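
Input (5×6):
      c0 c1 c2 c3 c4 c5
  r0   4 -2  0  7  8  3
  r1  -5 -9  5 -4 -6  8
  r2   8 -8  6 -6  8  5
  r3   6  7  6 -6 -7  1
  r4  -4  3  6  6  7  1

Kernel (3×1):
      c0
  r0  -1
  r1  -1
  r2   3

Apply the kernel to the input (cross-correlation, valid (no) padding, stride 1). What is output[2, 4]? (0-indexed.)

The receptive field on the input at this output position is [8 / -7 / 7]. Elementwise product with the kernel and sum: 8·-1 + -7·-1 + 7·3.

20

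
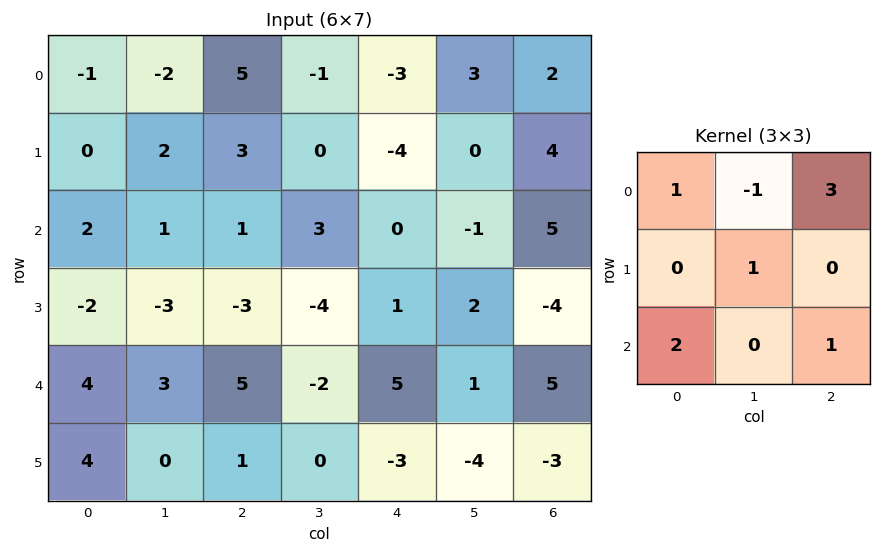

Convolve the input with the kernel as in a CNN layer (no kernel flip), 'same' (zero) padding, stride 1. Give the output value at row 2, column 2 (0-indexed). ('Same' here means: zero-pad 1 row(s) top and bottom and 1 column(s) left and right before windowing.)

-10

The receptive field on the zero-padded input at this output position is [2 3 0 / 1 1 3 / -3 -3 -4]. Elementwise product with the kernel and sum: 2·1 + 3·-1 + 0·3 + 1·1 + -3·2 + -4·1.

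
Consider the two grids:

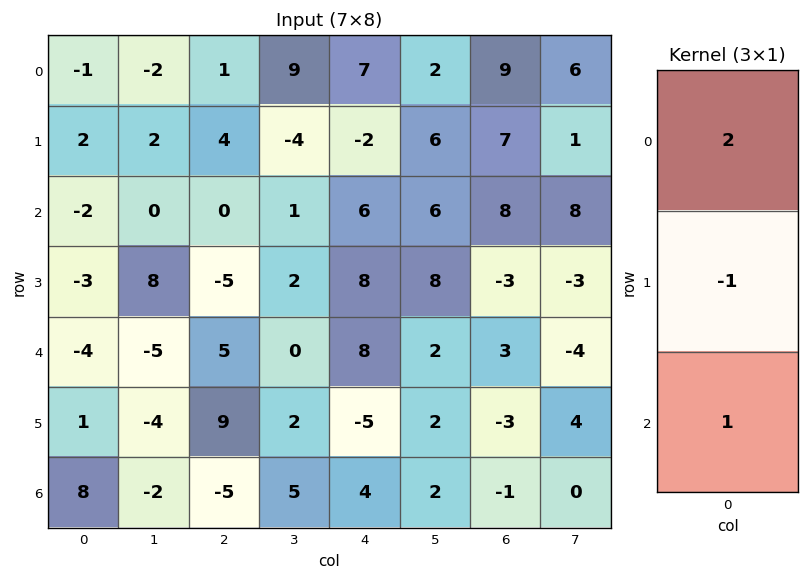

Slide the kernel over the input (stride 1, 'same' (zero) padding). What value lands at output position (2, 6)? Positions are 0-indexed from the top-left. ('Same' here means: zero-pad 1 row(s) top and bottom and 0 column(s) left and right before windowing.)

3

The receptive field on the zero-padded input at this output position is [7 / 8 / -3]. Elementwise product with the kernel and sum: 7·2 + 8·-1 + -3·1.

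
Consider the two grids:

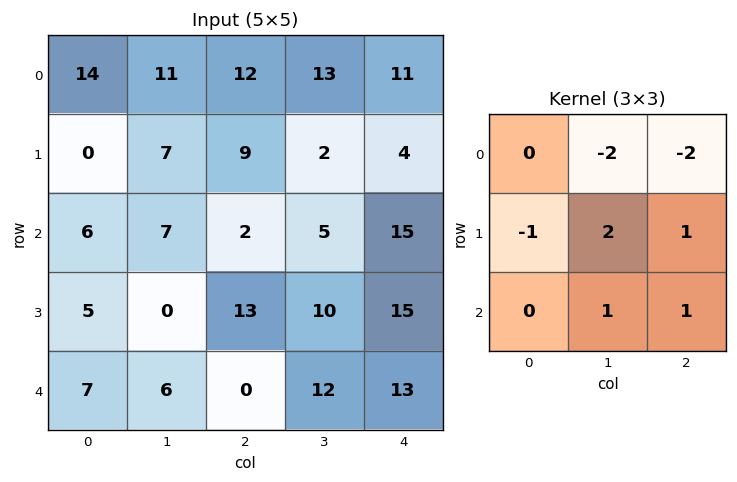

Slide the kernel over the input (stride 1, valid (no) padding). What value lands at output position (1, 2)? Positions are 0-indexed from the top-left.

36

The receptive field on the input at this output position is [9 2 4 / 2 5 15 / 13 10 15]. Elementwise product with the kernel and sum: 2·-2 + 4·-2 + 2·-1 + 5·2 + 15·1 + 10·1 + 15·1.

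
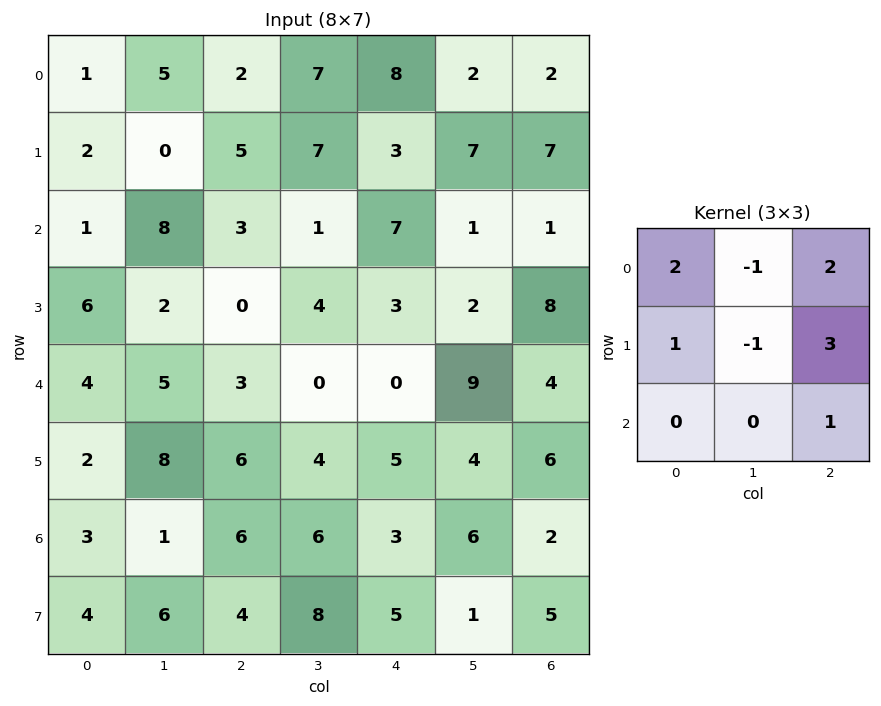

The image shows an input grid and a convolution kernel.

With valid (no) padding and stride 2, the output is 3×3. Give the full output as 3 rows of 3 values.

Output[0,0]: The receptive field on the input at this output position is [1 5 2 / 2 0 5 / 1 8 3]. Elementwise product with the kernel and sum: 1·2 + 5·-1 + 2·2 + 2·1 + 0·-1 + 5·3 + 3·1.
Output[0,1]: The receptive field on the input at this output position is [2 7 8 / 5 7 3 / 3 1 7]. Elementwise product with the kernel and sum: 2·2 + 7·-1 + 8·2 + 5·1 + 7·-1 + 3·3 + 7·1.

21 27 36
7 24 44
27 26 20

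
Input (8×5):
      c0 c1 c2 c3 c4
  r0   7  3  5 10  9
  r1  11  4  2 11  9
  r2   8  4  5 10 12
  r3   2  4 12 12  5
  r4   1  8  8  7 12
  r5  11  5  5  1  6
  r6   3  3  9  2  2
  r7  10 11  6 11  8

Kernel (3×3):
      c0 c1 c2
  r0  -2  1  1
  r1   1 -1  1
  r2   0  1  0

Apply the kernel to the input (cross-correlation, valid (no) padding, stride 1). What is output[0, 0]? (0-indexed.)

The receptive field on the input at this output position is [7 3 5 / 11 4 2 / 8 4 5]. Elementwise product with the kernel and sum: 7·-2 + 3·1 + 5·1 + 11·1 + 4·-1 + 2·1 + 4·1.

7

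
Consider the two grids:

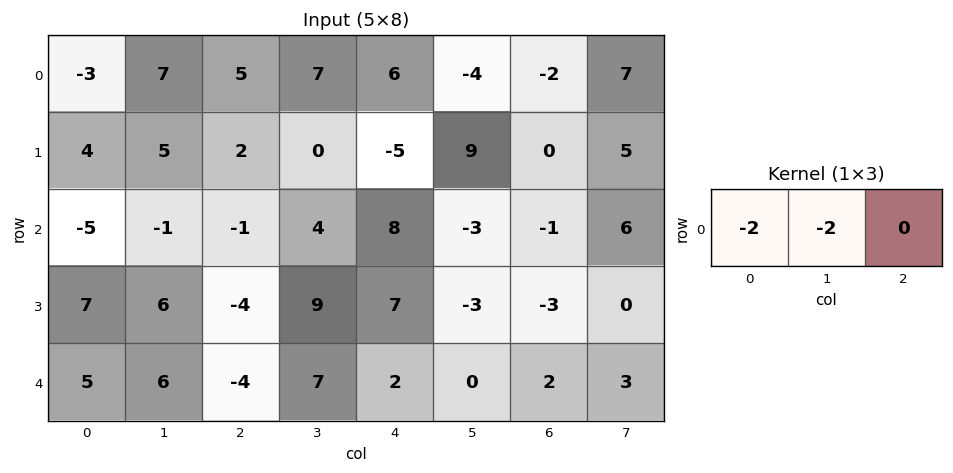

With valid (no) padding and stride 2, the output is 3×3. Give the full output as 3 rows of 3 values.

-8 -24 -4
12 -6 -10
-22 -6 -4

Output[0,0]: The receptive field on the input at this output position is [-3 7 5]. Elementwise product with the kernel and sum: -3·-2 + 7·-2.
Output[0,1]: The receptive field on the input at this output position is [5 7 6]. Elementwise product with the kernel and sum: 5·-2 + 7·-2.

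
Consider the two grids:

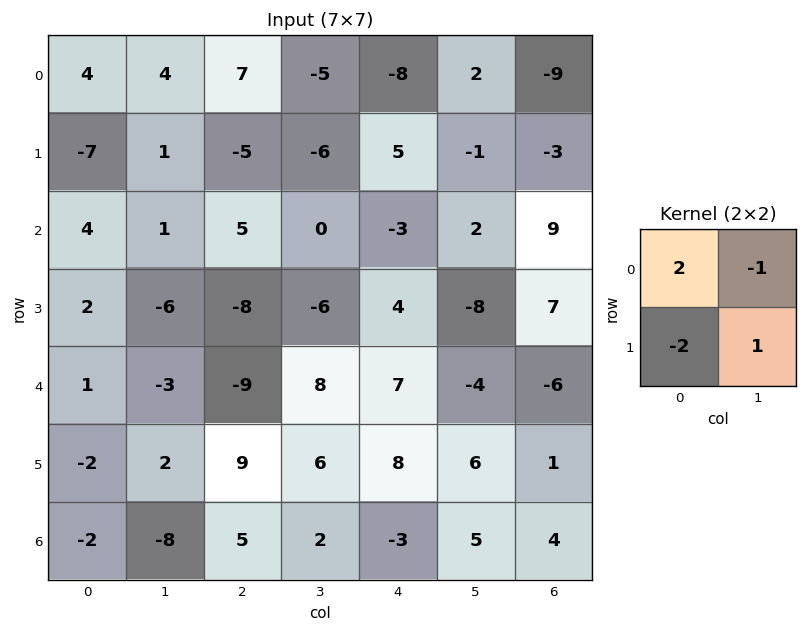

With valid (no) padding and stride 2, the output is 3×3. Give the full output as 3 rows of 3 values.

Output[0,0]: The receptive field on the input at this output position is [4 4 / -7 1]. Elementwise product with the kernel and sum: 4·2 + 4·-1 + -7·-2 + 1·1.

19 23 -29
-3 20 -24
11 -38 8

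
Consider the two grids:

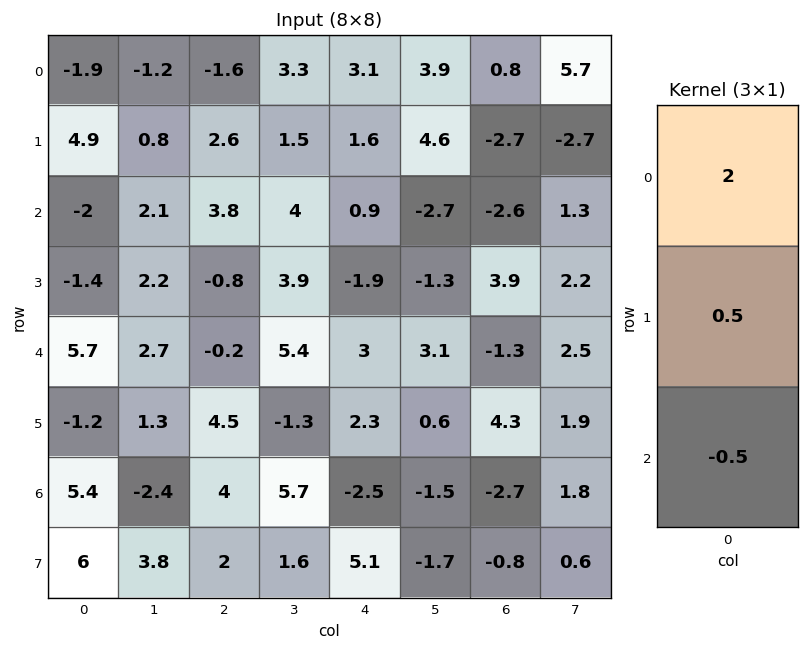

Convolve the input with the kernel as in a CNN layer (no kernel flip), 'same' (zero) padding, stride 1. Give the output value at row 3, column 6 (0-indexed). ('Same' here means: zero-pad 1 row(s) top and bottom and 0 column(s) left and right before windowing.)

-2.6

The receptive field on the zero-padded input at this output position is [-2.6 / 3.9 / -1.3]. Elementwise product with the kernel and sum: -2.6·2 + 3.9·0.5 + -1.3·-0.5.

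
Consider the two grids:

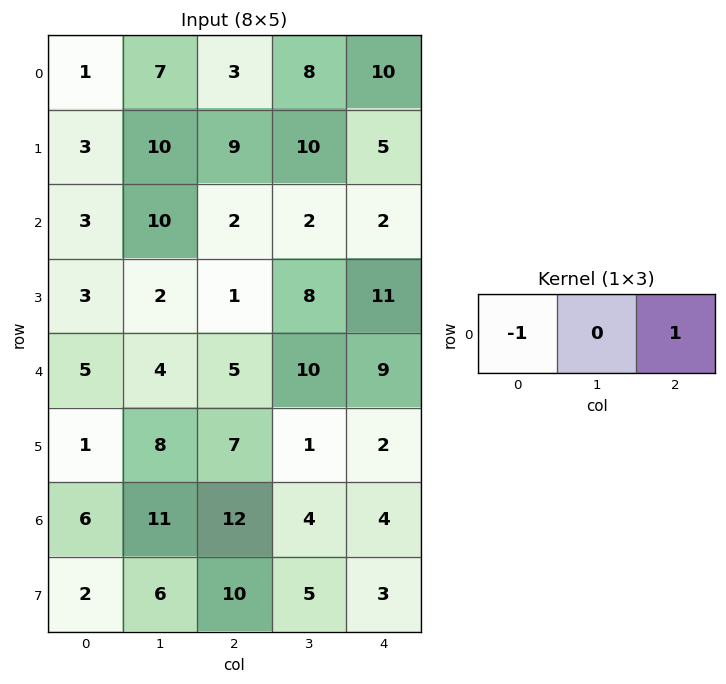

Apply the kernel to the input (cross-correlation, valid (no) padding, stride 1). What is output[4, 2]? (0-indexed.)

The receptive field on the input at this output position is [5 10 9]. Elementwise product with the kernel and sum: 5·-1 + 9·1.

4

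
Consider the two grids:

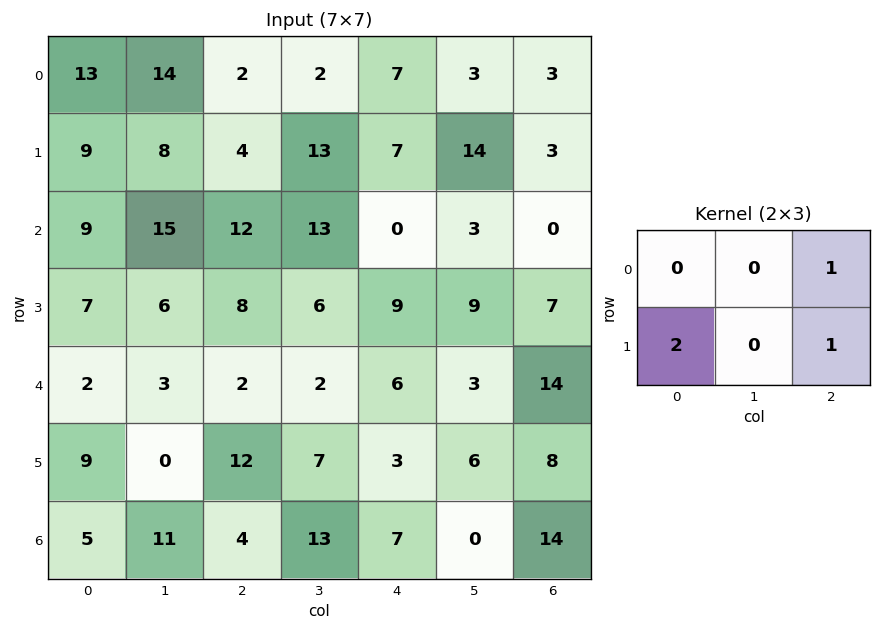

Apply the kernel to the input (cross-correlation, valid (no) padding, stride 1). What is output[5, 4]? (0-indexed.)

The receptive field on the input at this output position is [3 6 8 / 7 0 14]. Elementwise product with the kernel and sum: 8·1 + 7·2 + 14·1.

36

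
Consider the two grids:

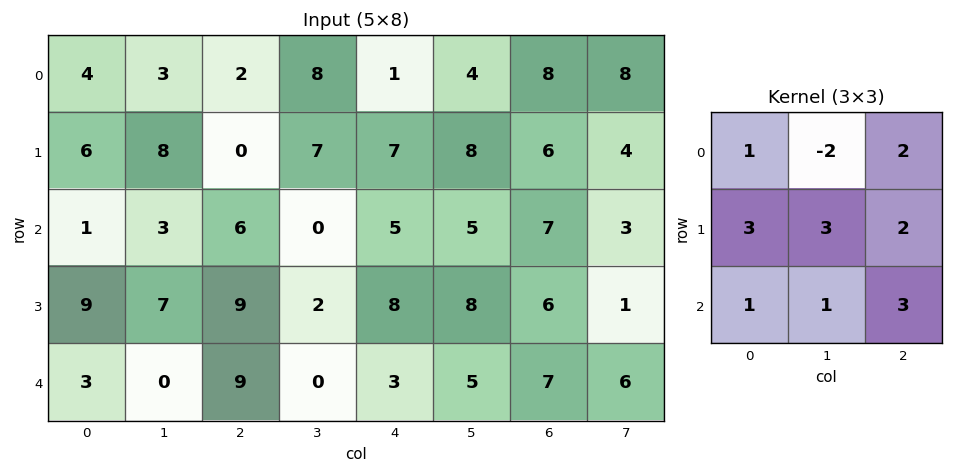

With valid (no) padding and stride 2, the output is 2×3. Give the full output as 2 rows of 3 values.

66 44 97
103 83 98

Output[0,0]: The receptive field on the input at this output position is [4 3 2 / 6 8 0 / 1 3 6]. Elementwise product with the kernel and sum: 4·1 + 3·-2 + 2·2 + 6·3 + 8·3 + 0·2 + 1·1 + 3·1 + 6·3.
Output[0,1]: The receptive field on the input at this output position is [2 8 1 / 0 7 7 / 6 0 5]. Elementwise product with the kernel and sum: 2·1 + 8·-2 + 1·2 + 0·3 + 7·3 + 7·2 + 6·1 + 0·1 + 5·3.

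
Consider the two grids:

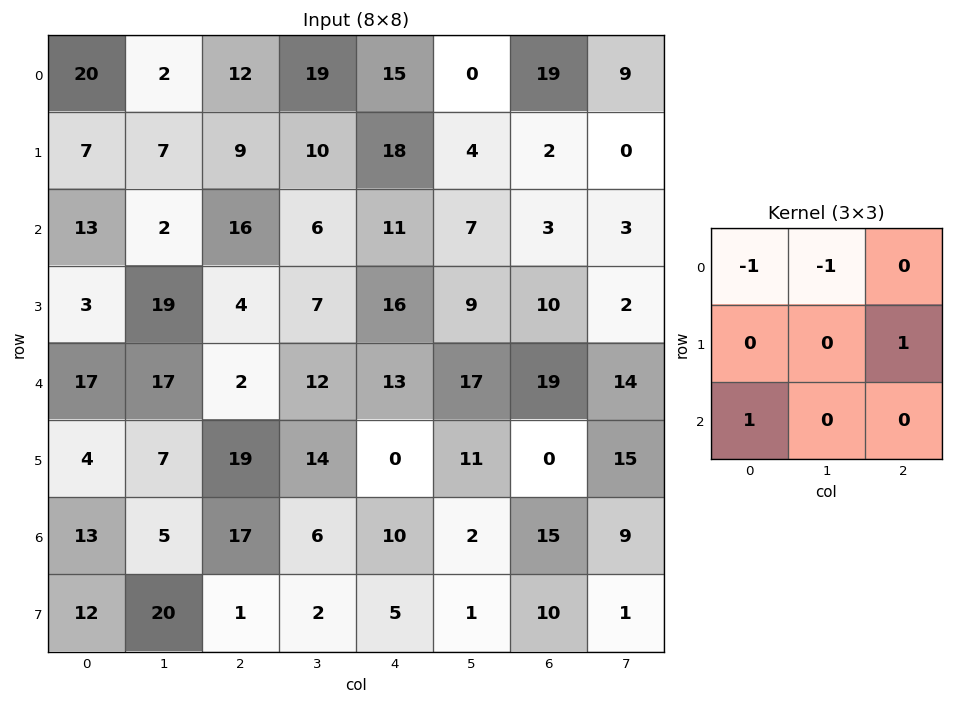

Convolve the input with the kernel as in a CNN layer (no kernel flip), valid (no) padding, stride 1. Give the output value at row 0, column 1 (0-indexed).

-2

The receptive field on the input at this output position is [2 12 19 / 7 9 10 / 2 16 6]. Elementwise product with the kernel and sum: 2·-1 + 12·-1 + 10·1 + 2·1.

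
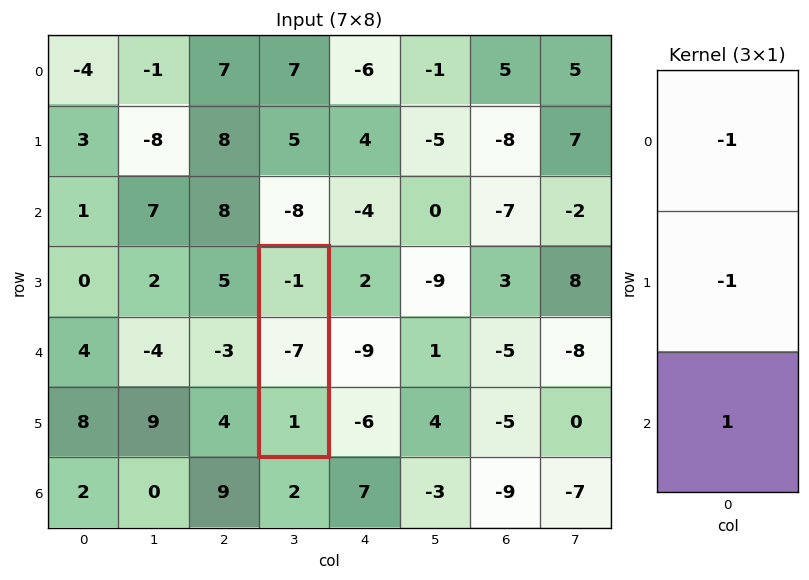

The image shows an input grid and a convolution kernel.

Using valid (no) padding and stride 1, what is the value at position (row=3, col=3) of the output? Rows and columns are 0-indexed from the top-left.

The receptive field on the input at this output position is [-1 / -7 / 1]. Elementwise product with the kernel and sum: -1·-1 + -7·-1 + 1·1.

9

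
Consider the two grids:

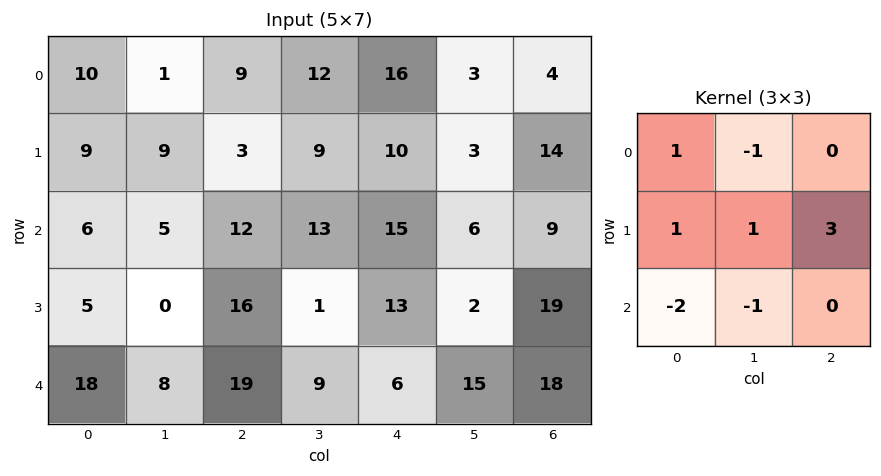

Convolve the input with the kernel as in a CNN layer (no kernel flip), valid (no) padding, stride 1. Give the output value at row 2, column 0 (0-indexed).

10

The receptive field on the input at this output position is [6 5 12 / 5 0 16 / 18 8 19]. Elementwise product with the kernel and sum: 6·1 + 5·-1 + 5·1 + 0·1 + 16·3 + 18·-2 + 8·-1.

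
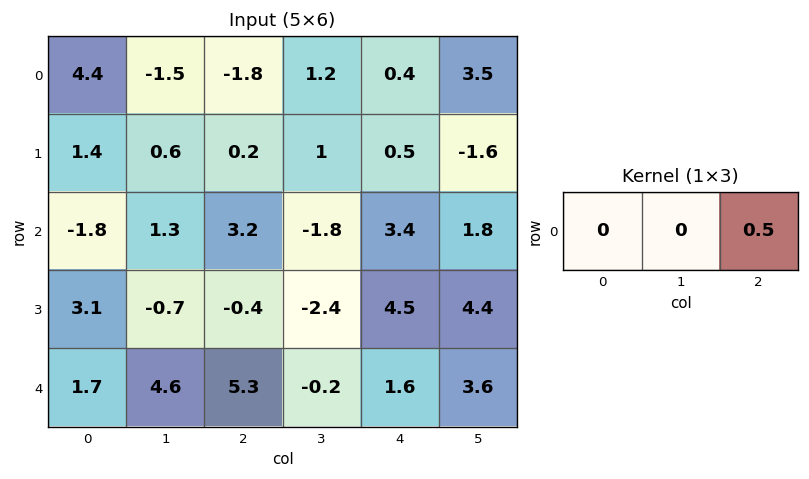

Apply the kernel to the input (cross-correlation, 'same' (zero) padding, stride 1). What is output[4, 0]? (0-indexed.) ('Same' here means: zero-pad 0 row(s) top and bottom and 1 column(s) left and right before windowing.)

2.3

The receptive field on the zero-padded input at this output position is [0 1.7 4.6]. Elementwise product with the kernel and sum: 4.6·0.5.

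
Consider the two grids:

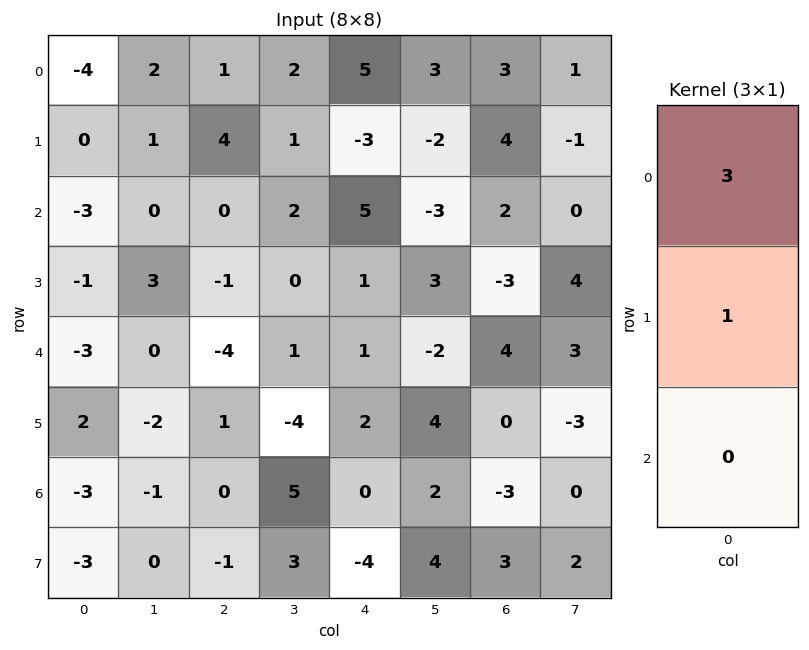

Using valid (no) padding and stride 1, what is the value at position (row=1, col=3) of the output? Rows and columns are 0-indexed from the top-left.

5

The receptive field on the input at this output position is [1 / 2 / 0]. Elementwise product with the kernel and sum: 1·3 + 2·1.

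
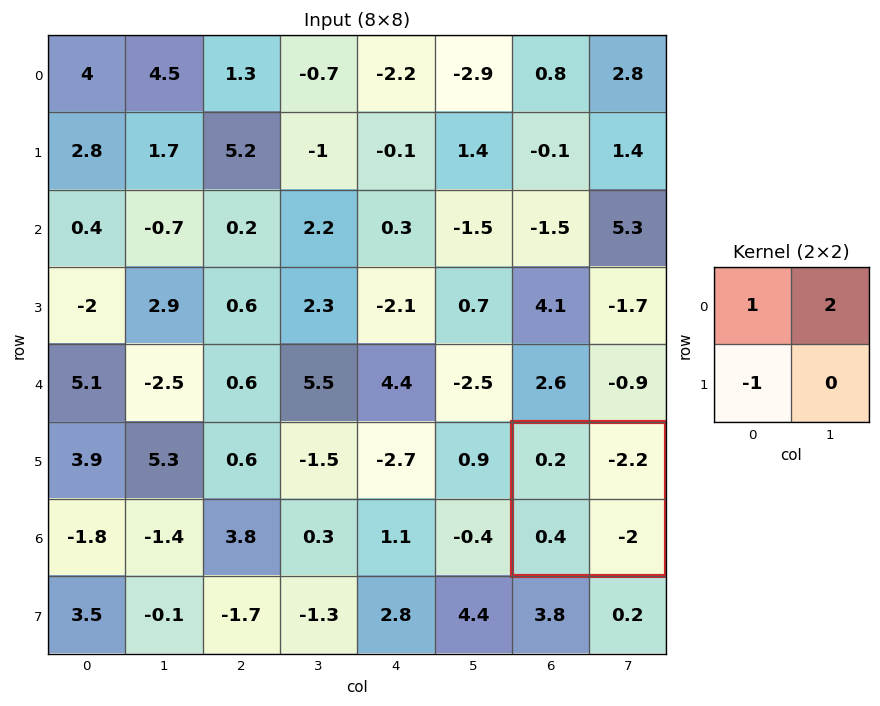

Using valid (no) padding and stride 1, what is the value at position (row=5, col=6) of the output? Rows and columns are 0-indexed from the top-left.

The receptive field on the input at this output position is [0.2 -2.2 / 0.4 -2]. Elementwise product with the kernel and sum: 0.2·1 + -2.2·2 + 0.4·-1.

-4.6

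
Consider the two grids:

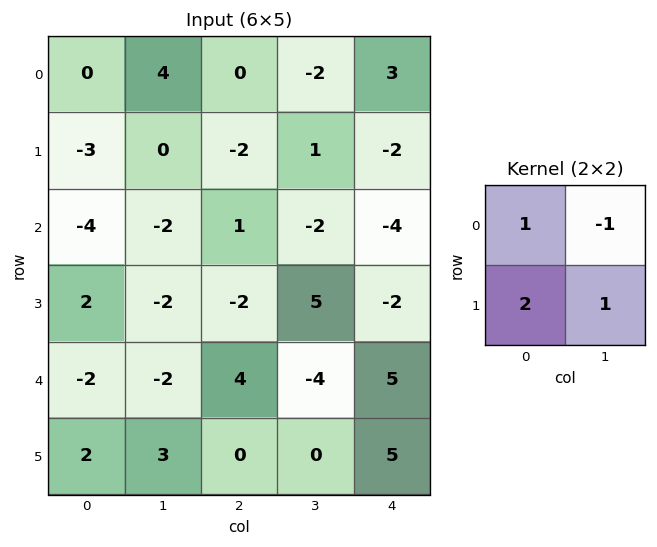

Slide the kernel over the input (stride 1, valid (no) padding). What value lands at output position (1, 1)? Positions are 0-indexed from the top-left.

The receptive field on the input at this output position is [0 -2 / -2 1]. Elementwise product with the kernel and sum: 0·1 + -2·-1 + -2·2 + 1·1.

-1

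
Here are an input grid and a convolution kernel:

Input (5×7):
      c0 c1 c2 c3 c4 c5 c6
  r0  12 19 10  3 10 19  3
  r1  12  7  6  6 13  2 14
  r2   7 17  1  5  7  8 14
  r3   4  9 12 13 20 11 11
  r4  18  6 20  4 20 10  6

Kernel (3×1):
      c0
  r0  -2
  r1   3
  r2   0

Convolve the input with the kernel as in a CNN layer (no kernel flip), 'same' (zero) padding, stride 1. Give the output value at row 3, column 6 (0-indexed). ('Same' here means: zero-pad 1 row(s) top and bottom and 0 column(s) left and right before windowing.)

The receptive field on the zero-padded input at this output position is [14 / 11 / 6]. Elementwise product with the kernel and sum: 14·-2 + 11·3.

5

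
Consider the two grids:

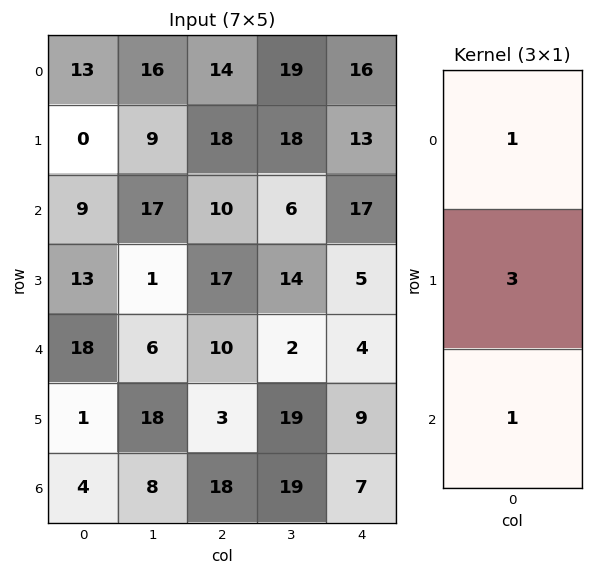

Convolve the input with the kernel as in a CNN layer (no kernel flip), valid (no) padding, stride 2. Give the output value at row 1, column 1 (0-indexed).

The receptive field on the input at this output position is [10 / 17 / 10]. Elementwise product with the kernel and sum: 10·1 + 17·3 + 10·1.

71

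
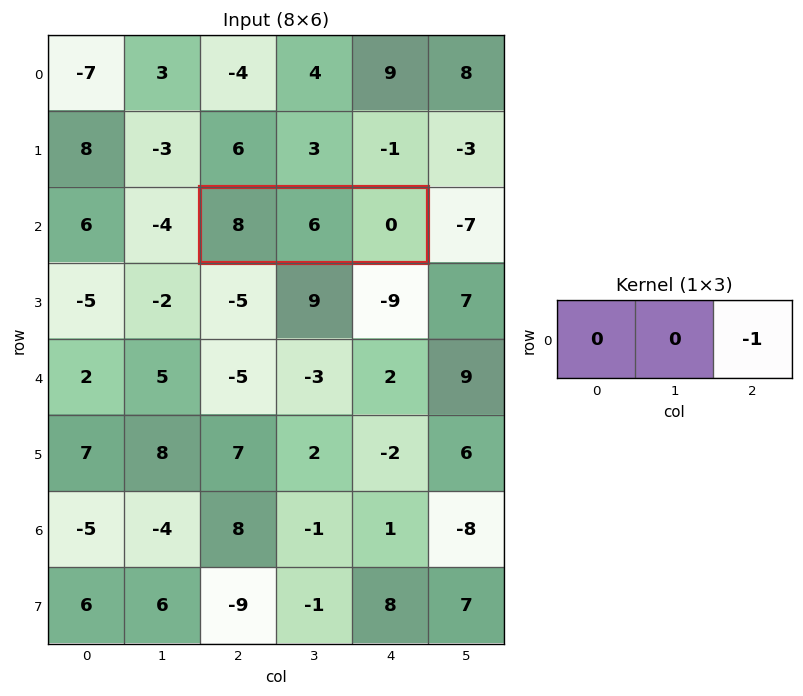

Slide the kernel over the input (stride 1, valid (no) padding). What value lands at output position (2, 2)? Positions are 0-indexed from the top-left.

0

The receptive field on the input at this output position is [8 6 0]. Elementwise product with the kernel and sum: 0·-1.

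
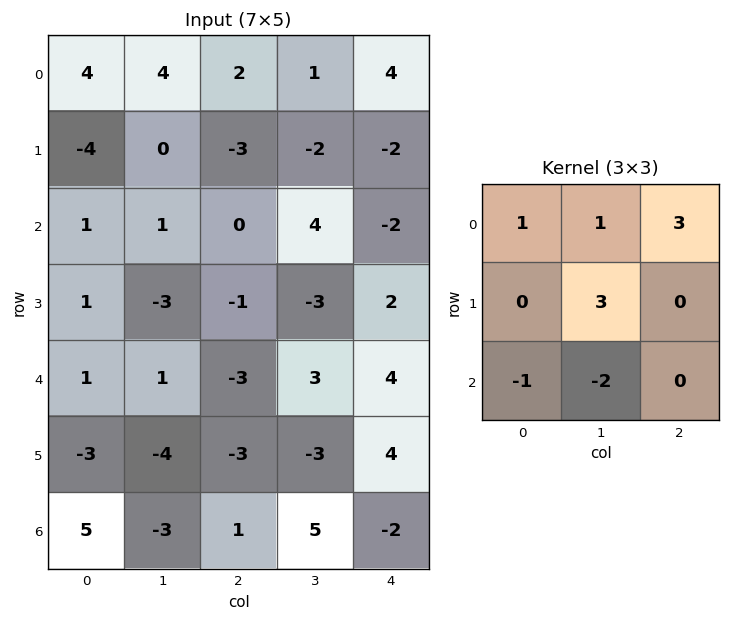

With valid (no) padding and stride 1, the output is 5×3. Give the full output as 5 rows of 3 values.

Output[0,0]: The receptive field on the input at this output position is [4 4 2 / -4 0 -3 / 1 1 0]. Elementwise product with the kernel and sum: 4·1 + 4·1 + 2·3 + 0·3 + 1·-1 + 1·-2.

11 -1 1
-5 -4 8
-10 15 -14
9 -12 20
-18 -1 -8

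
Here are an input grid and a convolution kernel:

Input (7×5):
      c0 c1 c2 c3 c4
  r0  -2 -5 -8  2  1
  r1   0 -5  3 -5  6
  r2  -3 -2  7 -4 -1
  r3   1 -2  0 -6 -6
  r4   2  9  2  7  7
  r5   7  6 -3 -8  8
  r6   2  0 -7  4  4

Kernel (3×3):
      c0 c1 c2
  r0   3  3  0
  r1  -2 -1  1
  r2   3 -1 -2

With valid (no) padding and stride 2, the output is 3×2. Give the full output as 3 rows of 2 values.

Output[0,0]: The receptive field on the input at this output position is [-2 -5 -8 / 0 -5 3 / -3 -2 7]. Elementwise product with the kernel and sum: -2·3 + -5·3 + 0·-2 + -5·-1 + 3·1 + -3·3 + -2·-1 + 7·-2.
Output[0,1]: The receptive field on the input at this output position is [-8 2 1 / 3 -5 6 / 7 -4 -1]. Elementwise product with the kernel and sum: -8·3 + 2·3 + 3·-2 + -5·-1 + 6·1 + 7·3 + -4·-1 + -1·-2.

-34 14
-22 -6
30 16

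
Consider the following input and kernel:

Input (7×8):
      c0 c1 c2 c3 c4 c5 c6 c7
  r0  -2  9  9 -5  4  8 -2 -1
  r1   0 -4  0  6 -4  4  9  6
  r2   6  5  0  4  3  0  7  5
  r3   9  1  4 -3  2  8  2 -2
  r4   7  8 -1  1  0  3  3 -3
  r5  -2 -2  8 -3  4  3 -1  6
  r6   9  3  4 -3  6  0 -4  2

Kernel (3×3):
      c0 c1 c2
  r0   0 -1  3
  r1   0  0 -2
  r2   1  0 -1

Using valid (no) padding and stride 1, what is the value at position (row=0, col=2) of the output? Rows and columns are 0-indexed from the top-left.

22

The receptive field on the input at this output position is [9 -5 4 / 0 6 -4 / 0 4 3]. Elementwise product with the kernel and sum: -5·-1 + 4·3 + -4·-2 + 0·1 + 3·-1.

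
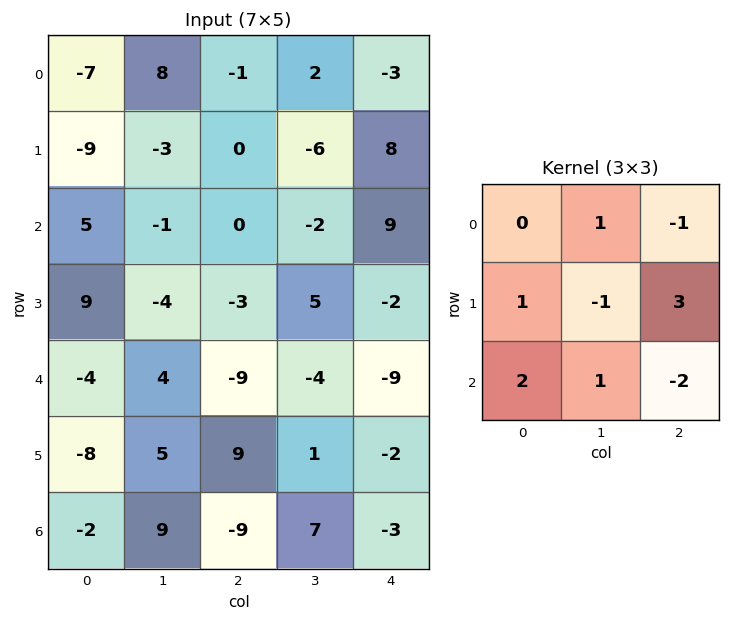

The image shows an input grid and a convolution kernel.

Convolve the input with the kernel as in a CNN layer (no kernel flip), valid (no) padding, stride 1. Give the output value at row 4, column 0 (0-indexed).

50

The receptive field on the input at this output position is [-4 4 -9 / -8 5 9 / -2 9 -9]. Elementwise product with the kernel and sum: 4·1 + -9·-1 + -8·1 + 5·-1 + 9·3 + -2·2 + 9·1 + -9·-2.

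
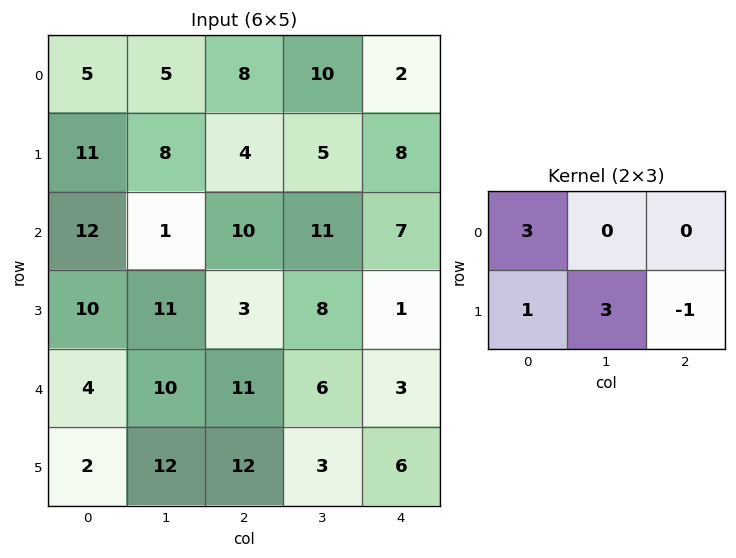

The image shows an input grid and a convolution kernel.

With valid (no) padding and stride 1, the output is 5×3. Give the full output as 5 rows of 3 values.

Output[0,0]: The receptive field on the input at this output position is [5 5 8 / 11 8 4]. Elementwise product with the kernel and sum: 5·3 + 11·1 + 8·3 + 4·-1.

46 30 35
38 44 48
76 15 56
53 70 35
38 75 48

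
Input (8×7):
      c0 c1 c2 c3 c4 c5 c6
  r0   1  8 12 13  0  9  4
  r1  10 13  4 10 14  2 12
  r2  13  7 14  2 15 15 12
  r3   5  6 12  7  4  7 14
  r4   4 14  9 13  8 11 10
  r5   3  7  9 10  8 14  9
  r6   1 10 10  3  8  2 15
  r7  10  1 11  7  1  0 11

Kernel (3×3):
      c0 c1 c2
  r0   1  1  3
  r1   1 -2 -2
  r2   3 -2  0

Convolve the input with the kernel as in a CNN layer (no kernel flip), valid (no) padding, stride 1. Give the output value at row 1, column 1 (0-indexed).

The receptive field on the input at this output position is [13 4 10 / 7 14 2 / 6 12 7]. Elementwise product with the kernel and sum: 13·1 + 4·1 + 10·3 + 7·1 + 14·-2 + 2·-2 + 6·3 + 12·-2.

16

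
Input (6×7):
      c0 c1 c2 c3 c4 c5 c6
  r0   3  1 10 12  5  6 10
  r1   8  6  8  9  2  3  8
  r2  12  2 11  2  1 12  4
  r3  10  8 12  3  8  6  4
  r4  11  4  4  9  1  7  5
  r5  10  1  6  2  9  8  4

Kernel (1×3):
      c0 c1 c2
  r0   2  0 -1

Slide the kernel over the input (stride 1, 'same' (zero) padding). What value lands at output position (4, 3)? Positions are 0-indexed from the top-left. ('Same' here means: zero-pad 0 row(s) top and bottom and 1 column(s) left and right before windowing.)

7

The receptive field on the zero-padded input at this output position is [4 9 1]. Elementwise product with the kernel and sum: 4·2 + 1·-1.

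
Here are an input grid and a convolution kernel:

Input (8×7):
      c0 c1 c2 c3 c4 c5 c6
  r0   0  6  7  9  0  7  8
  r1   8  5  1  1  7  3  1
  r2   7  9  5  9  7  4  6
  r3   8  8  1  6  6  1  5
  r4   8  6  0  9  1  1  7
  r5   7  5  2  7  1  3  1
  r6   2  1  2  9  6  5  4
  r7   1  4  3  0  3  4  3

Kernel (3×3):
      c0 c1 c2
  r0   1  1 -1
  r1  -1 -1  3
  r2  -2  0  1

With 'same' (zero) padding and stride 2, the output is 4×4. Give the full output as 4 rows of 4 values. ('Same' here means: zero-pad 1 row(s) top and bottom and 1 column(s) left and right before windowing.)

23 5 13 -21
31 8 -10 -8
15 21 -7 -8
7 16 9 -13

Output[0,0]: The receptive field on the zero-padded input at this output position is [0 0 0 / 0 0 6 / 0 8 5]. Elementwise product with the kernel and sum: 0·1 + 0·1 + 0·-1 + 0·-1 + 0·-1 + 6·3 + 0·-2 + 5·1.
Output[0,1]: The receptive field on the zero-padded input at this output position is [0 0 0 / 6 7 9 / 5 1 1]. Elementwise product with the kernel and sum: 0·1 + 0·1 + 0·-1 + 6·-1 + 7·-1 + 9·3 + 5·-2 + 1·1.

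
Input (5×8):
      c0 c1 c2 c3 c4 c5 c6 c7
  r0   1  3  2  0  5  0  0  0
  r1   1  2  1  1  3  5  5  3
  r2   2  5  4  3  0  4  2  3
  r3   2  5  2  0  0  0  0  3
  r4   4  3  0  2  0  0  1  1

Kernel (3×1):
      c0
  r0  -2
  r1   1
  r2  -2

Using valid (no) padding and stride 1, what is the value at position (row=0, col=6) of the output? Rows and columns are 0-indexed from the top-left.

1

The receptive field on the input at this output position is [0 / 5 / 2]. Elementwise product with the kernel and sum: 0·-2 + 5·1 + 2·-2.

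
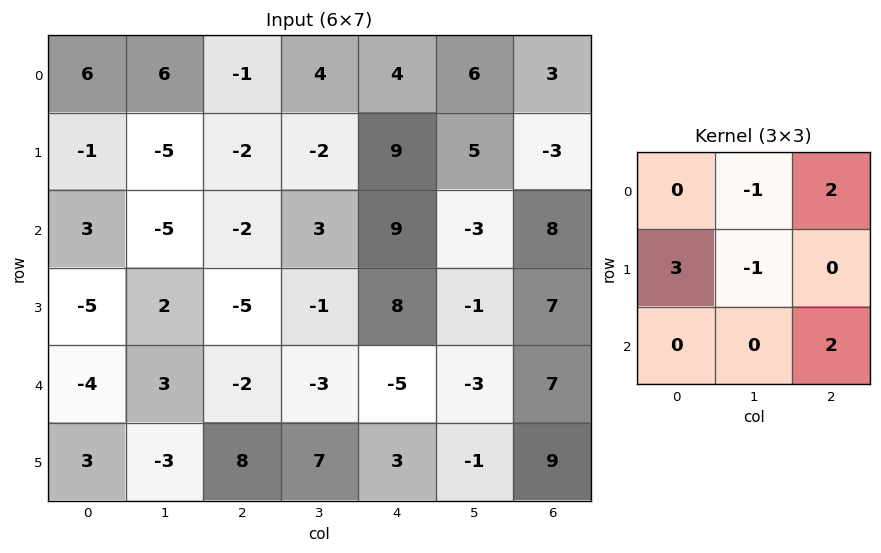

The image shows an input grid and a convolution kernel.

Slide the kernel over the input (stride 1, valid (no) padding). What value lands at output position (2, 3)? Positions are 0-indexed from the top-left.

-32

The receptive field on the input at this output position is [3 9 -3 / -1 8 -1 / -3 -5 -3]. Elementwise product with the kernel and sum: 9·-1 + -3·2 + -1·3 + 8·-1 + -3·2.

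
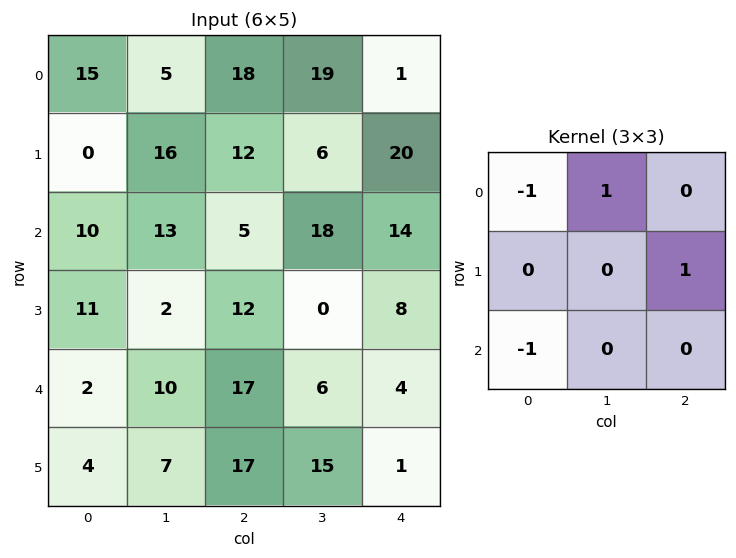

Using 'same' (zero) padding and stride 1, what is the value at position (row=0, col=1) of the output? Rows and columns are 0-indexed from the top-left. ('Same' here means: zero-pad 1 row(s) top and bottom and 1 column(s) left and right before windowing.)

The receptive field on the zero-padded input at this output position is [0 0 0 / 15 5 18 / 0 16 12]. Elementwise product with the kernel and sum: 0·-1 + 0·1 + 18·1 + 0·-1.

18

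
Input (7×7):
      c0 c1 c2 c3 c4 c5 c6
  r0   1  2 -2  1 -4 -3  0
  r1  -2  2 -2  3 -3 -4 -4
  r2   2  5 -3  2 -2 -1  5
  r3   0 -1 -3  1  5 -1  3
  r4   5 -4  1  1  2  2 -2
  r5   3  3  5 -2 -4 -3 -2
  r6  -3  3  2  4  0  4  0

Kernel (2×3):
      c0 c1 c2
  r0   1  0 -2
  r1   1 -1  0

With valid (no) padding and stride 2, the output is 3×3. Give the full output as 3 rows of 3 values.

Output[0,0]: The receptive field on the input at this output position is [1 2 -2 / -2 2 -2]. Elementwise product with the kernel and sum: 1·1 + -2·-2 + -2·1 + 2·-1.
Output[0,1]: The receptive field on the input at this output position is [-2 1 -4 / -2 3 -3]. Elementwise product with the kernel and sum: -2·1 + -4·-2 + -2·1 + 3·-1.

1 1 -3
9 -3 -6
3 4 5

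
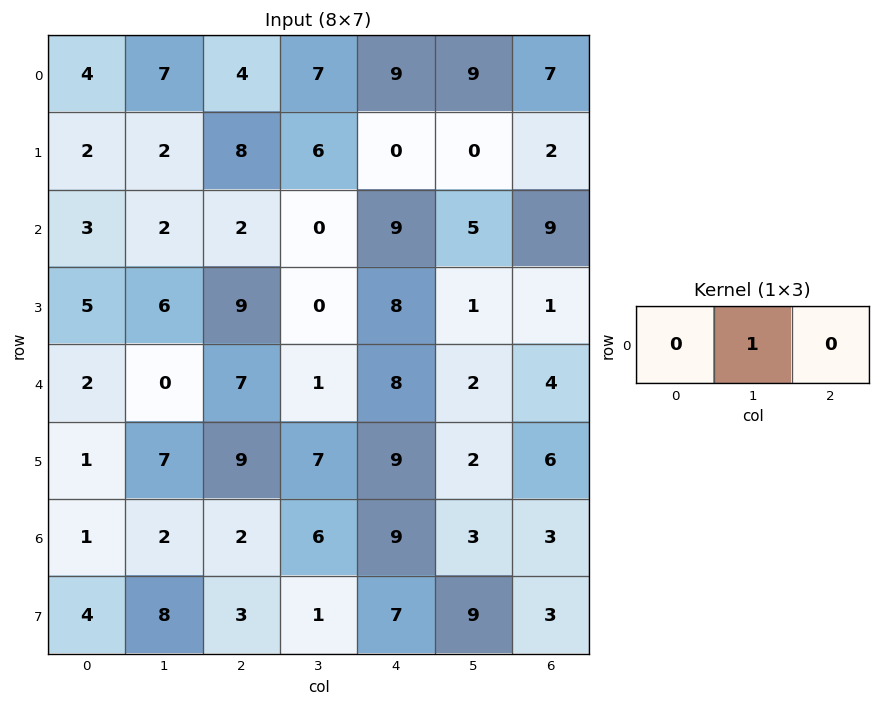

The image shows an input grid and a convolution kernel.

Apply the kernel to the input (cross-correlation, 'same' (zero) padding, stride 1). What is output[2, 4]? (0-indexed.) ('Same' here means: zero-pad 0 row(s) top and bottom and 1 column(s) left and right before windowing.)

9

The receptive field on the zero-padded input at this output position is [0 9 5]. Elementwise product with the kernel and sum: 9·1.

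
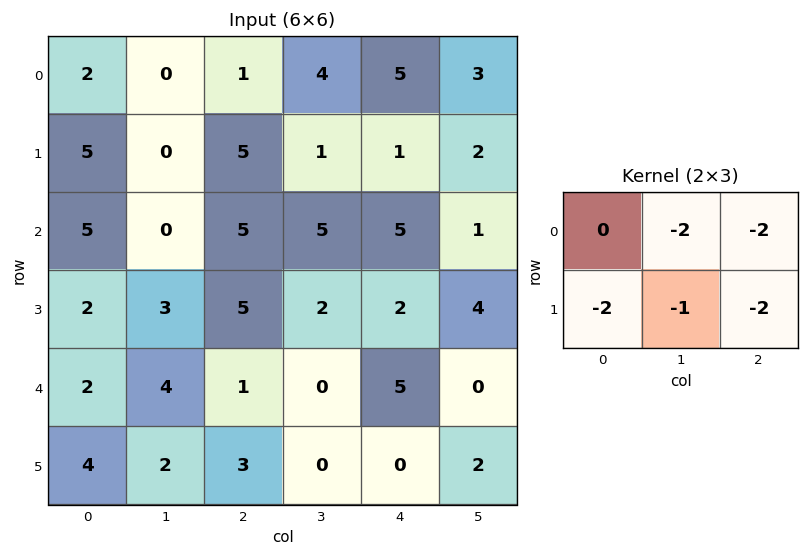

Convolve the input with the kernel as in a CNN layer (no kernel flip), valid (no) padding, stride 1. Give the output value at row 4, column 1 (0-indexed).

The receptive field on the input at this output position is [4 1 0 / 2 3 0]. Elementwise product with the kernel and sum: 1·-2 + 0·-2 + 2·-2 + 3·-1 + 0·-2.

-9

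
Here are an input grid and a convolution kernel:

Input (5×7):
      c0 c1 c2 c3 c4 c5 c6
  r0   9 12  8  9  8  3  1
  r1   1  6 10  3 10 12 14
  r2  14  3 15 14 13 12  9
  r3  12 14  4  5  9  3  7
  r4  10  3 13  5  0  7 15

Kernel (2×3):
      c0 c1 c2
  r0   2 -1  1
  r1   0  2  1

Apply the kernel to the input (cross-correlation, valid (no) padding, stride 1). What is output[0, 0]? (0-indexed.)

36

The receptive field on the input at this output position is [9 12 8 / 1 6 10]. Elementwise product with the kernel and sum: 9·2 + 12·-1 + 8·1 + 6·2 + 10·1.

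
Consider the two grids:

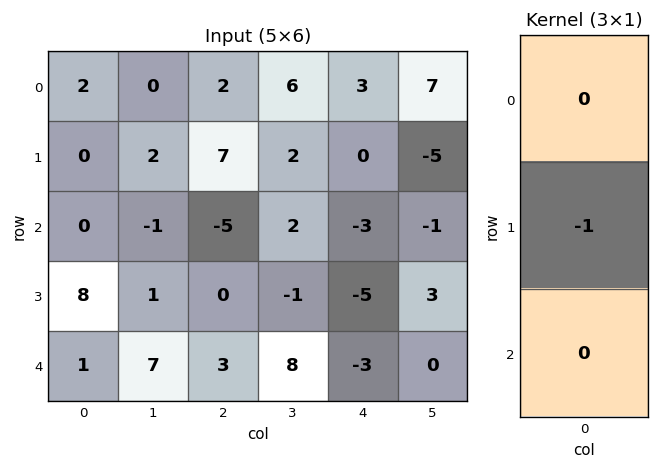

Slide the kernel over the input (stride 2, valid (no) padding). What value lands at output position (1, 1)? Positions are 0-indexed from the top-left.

0

The receptive field on the input at this output position is [-5 / 0 / 3]. Elementwise product with the kernel and sum: 0·-1.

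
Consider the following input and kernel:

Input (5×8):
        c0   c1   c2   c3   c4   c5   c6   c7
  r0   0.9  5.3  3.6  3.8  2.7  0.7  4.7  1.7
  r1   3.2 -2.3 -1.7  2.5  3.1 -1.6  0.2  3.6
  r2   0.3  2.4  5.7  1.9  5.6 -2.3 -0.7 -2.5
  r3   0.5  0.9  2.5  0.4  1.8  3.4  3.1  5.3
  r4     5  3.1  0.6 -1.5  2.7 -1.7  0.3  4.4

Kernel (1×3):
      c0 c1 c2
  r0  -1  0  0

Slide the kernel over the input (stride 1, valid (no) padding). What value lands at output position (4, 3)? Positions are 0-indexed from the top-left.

The receptive field on the input at this output position is [-1.5 2.7 -1.7]. Elementwise product with the kernel and sum: -1.5·-1.

1.5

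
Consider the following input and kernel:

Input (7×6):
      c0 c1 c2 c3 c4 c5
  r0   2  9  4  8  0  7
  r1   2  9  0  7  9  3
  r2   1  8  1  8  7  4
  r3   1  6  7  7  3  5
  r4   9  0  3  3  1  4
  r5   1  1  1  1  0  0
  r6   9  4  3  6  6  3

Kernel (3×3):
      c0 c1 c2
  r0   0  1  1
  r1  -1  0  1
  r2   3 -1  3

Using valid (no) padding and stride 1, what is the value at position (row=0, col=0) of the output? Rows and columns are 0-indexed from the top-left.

The receptive field on the input at this output position is [2 9 4 / 2 9 0 / 1 8 1]. Elementwise product with the kernel and sum: 9·1 + 4·1 + 2·-1 + 0·1 + 1·3 + 8·-1 + 1·3.

9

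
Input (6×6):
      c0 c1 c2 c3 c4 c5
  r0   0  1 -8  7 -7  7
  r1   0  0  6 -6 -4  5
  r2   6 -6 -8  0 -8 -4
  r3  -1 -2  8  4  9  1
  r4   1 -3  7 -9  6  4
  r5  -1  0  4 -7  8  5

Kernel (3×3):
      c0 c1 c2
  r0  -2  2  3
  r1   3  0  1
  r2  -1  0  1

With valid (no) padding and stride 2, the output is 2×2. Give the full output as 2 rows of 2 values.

-30 23
-37 24

Output[0,0]: The receptive field on the input at this output position is [0 1 -8 / 0 0 6 / 6 -6 -8]. Elementwise product with the kernel and sum: 0·-2 + 1·2 + -8·3 + 0·3 + 6·1 + 6·-1 + -8·1.
Output[0,1]: The receptive field on the input at this output position is [-8 7 -7 / 6 -6 -4 / -8 0 -8]. Elementwise product with the kernel and sum: -8·-2 + 7·2 + -7·3 + 6·3 + -4·1 + -8·-1 + -8·1.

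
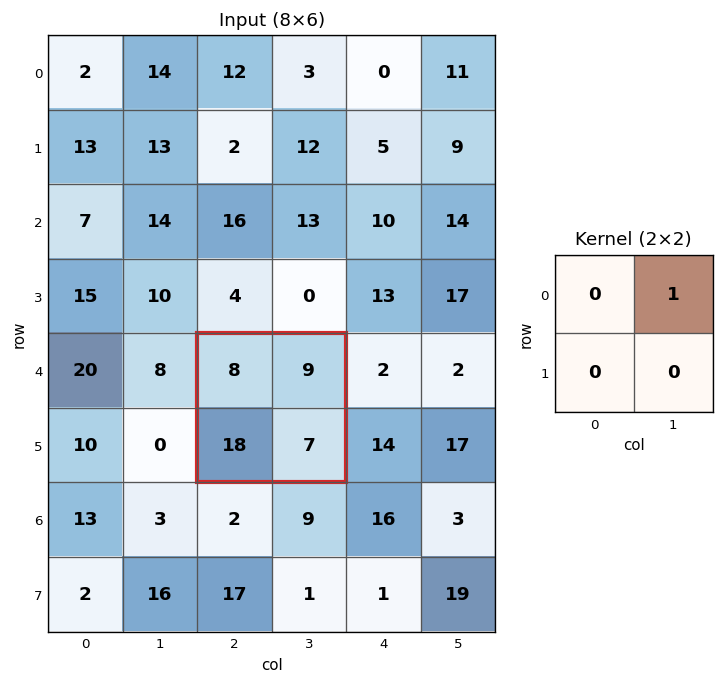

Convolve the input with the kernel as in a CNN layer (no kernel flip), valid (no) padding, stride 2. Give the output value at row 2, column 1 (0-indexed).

9

The receptive field on the input at this output position is [8 9 / 18 7]. Elementwise product with the kernel and sum: 9·1.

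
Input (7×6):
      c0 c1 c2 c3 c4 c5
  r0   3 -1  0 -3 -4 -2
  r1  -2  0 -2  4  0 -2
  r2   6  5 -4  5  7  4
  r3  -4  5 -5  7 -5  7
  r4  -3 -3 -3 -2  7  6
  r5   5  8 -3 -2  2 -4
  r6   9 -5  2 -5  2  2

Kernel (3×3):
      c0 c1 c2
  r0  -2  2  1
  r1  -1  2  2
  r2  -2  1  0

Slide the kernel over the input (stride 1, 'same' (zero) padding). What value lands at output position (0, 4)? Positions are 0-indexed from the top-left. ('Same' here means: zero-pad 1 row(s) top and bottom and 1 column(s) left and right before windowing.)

The receptive field on the zero-padded input at this output position is [0 0 0 / -3 -4 -2 / 4 0 -2]. Elementwise product with the kernel and sum: 0·-2 + 0·2 + 0·1 + -3·-1 + -4·2 + -2·2 + 4·-2 + 0·1.

-17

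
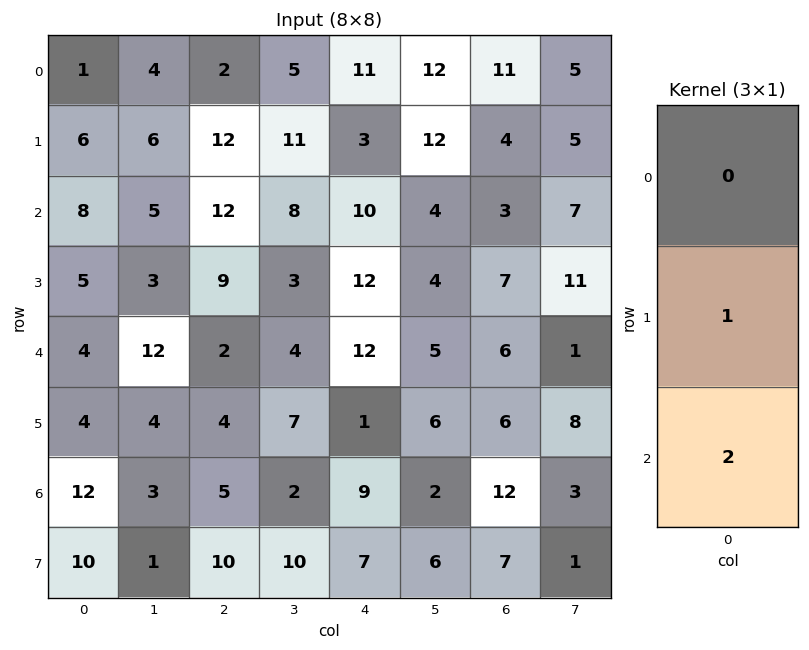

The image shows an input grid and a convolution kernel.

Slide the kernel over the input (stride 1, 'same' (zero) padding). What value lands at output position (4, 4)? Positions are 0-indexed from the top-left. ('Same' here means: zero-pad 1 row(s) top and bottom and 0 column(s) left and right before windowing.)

14

The receptive field on the zero-padded input at this output position is [12 / 12 / 1]. Elementwise product with the kernel and sum: 12·1 + 1·2.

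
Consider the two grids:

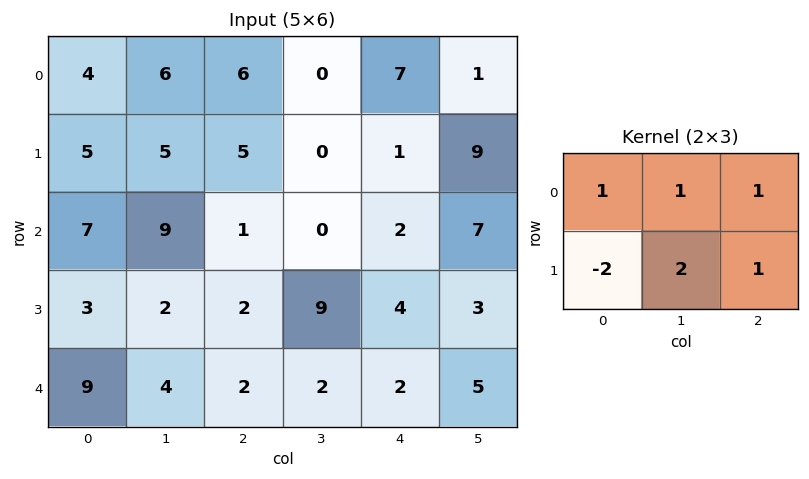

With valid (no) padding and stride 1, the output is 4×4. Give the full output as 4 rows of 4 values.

21 12 4 19
20 -6 6 21
17 19 21 2
-1 11 17 21

Output[0,0]: The receptive field on the input at this output position is [4 6 6 / 5 5 5]. Elementwise product with the kernel and sum: 4·1 + 6·1 + 6·1 + 5·-2 + 5·2 + 5·1.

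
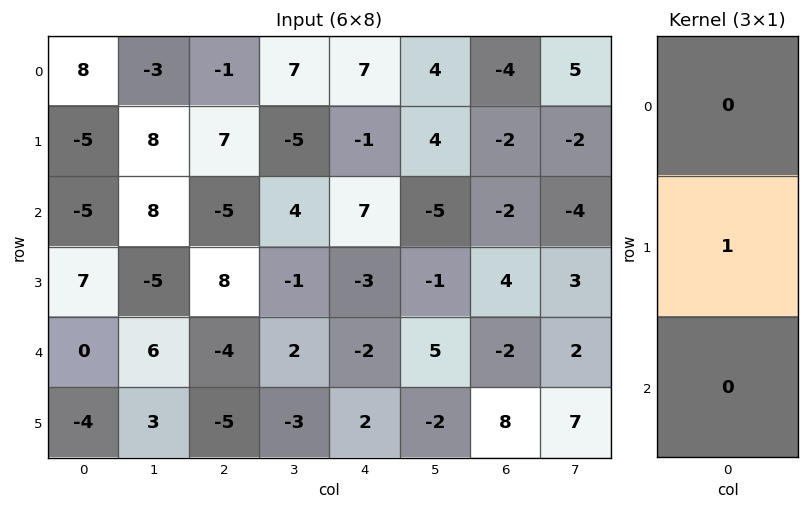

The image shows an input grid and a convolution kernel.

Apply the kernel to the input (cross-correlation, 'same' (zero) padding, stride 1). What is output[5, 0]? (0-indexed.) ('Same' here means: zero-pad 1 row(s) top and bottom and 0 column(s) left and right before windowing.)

The receptive field on the zero-padded input at this output position is [0 / -4 / 0]. Elementwise product with the kernel and sum: -4·1.

-4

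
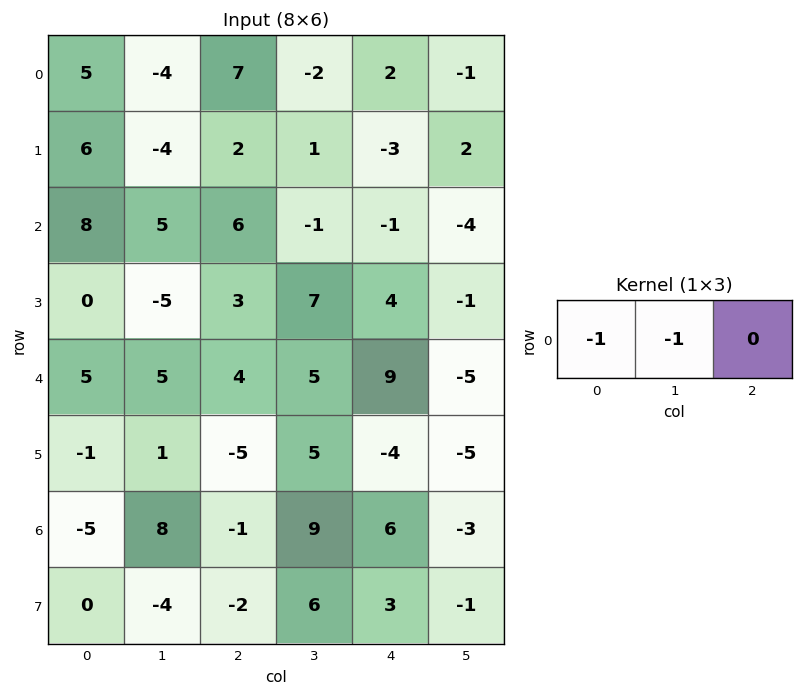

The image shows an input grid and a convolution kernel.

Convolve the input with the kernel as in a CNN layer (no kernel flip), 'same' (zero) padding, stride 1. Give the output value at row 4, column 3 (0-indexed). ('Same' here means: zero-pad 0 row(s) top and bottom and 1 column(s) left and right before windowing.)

-9

The receptive field on the zero-padded input at this output position is [4 5 9]. Elementwise product with the kernel and sum: 4·-1 + 5·-1.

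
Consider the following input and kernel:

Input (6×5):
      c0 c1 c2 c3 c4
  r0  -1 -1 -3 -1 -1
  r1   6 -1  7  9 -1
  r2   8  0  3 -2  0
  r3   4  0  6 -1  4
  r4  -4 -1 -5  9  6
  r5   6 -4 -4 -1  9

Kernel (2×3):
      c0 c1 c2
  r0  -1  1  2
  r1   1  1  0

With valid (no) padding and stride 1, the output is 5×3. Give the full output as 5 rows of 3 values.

Output[0,0]: The receptive field on the input at this output position is [-1 -1 -3 / 6 -1 7]. Elementwise product with the kernel and sum: -1·-1 + -1·1 + -3·2 + 6·1 + -1·1.
Output[0,1]: The receptive field on the input at this output position is [-1 -3 -1 / -1 7 9]. Elementwise product with the kernel and sum: -1·-1 + -3·1 + -1·2 + -1·1 + 7·1.

-1 2 16
15 29 1
2 5 0
3 -2 5
-5 6 21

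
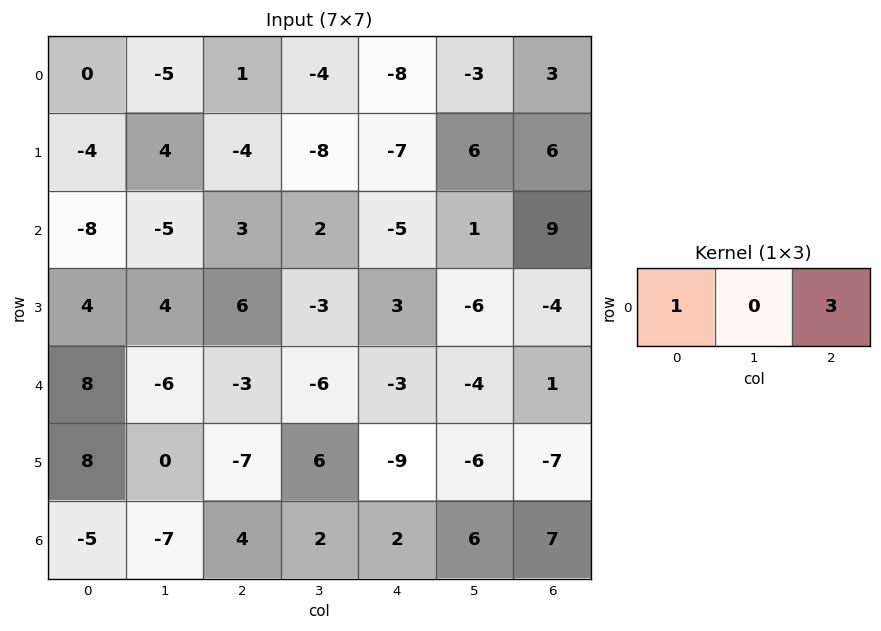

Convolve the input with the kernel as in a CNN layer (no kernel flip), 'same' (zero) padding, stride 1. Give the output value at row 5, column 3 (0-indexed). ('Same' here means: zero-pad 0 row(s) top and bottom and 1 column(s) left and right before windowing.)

The receptive field on the zero-padded input at this output position is [-7 6 -9]. Elementwise product with the kernel and sum: -7·1 + -9·3.

-34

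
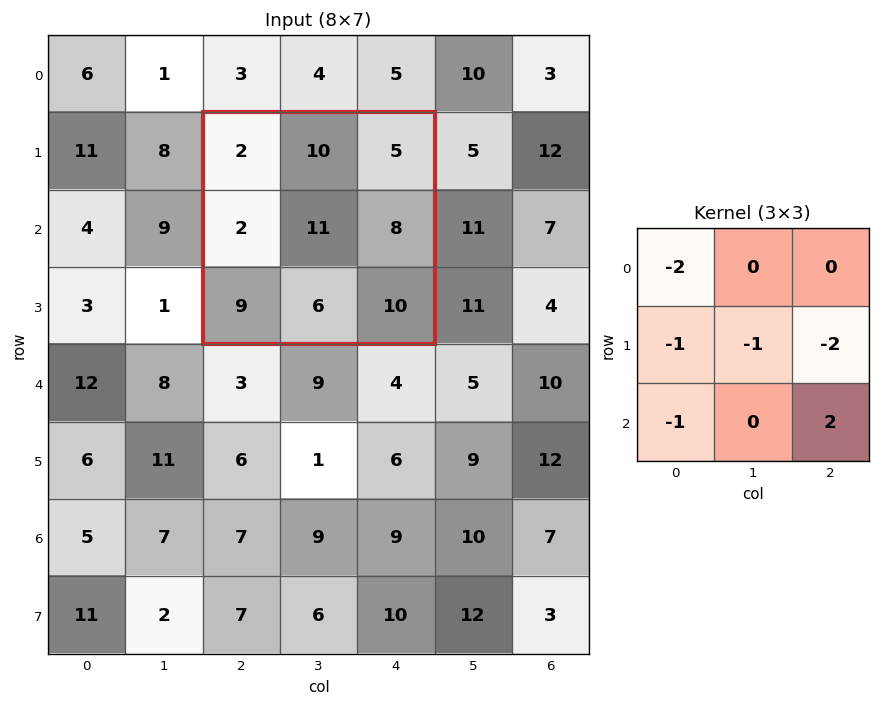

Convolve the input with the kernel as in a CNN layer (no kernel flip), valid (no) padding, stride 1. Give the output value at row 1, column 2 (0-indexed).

-22

The receptive field on the input at this output position is [2 10 5 / 2 11 8 / 9 6 10]. Elementwise product with the kernel and sum: 2·-2 + 2·-1 + 11·-1 + 8·-2 + 9·-1 + 10·2.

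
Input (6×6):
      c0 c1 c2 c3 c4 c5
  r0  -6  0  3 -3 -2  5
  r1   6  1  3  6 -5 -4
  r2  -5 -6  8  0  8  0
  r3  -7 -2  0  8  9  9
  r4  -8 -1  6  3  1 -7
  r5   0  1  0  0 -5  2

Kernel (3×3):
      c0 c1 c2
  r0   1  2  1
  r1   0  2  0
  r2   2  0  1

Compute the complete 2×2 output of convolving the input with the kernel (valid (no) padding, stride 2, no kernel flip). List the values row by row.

Output[0,0]: The receptive field on the input at this output position is [-6 0 3 / 6 1 3 / -5 -6 8]. Elementwise product with the kernel and sum: -6·1 + 0·2 + 3·1 + 1·2 + -5·2 + 8·1.
Output[0,1]: The receptive field on the input at this output position is [3 -3 -2 / 3 6 -5 / 8 0 8]. Elementwise product with the kernel and sum: 3·1 + -3·2 + -2·1 + 6·2 + 8·2 + 8·1.

-3 31
-23 45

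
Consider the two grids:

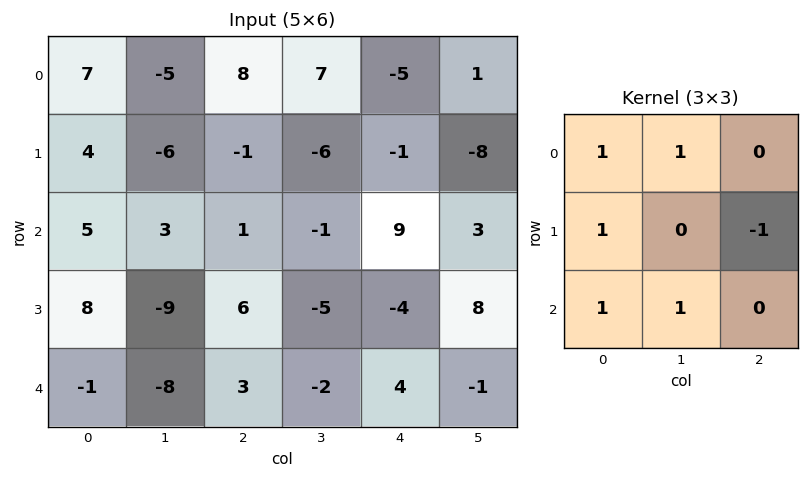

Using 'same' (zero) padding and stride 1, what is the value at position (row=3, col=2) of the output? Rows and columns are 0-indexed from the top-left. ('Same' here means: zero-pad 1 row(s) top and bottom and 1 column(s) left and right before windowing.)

-5

The receptive field on the zero-padded input at this output position is [3 1 -1 / -9 6 -5 / -8 3 -2]. Elementwise product with the kernel and sum: 3·1 + 1·1 + -9·1 + -5·-1 + -8·1 + 3·1.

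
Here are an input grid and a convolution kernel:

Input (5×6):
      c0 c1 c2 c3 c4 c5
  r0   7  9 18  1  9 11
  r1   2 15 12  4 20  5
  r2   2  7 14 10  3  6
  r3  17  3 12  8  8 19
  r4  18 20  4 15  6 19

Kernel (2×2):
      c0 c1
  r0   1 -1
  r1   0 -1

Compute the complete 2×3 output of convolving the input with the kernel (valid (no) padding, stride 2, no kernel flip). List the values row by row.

Output[0,0]: The receptive field on the input at this output position is [7 9 / 2 15]. Elementwise product with the kernel and sum: 7·1 + 9·-1 + 15·-1.

-17 13 -7
-8 -4 -22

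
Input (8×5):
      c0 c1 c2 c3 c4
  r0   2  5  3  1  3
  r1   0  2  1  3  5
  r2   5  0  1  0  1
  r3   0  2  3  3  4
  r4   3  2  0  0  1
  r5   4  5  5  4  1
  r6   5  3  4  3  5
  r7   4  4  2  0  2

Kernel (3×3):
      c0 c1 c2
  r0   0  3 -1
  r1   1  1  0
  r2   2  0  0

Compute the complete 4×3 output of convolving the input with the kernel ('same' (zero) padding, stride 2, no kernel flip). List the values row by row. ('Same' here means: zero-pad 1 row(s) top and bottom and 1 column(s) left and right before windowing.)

2 12 10
3 5 22
1 18 21
12 26 11

Output[0,0]: The receptive field on the zero-padded input at this output position is [0 0 0 / 0 2 5 / 0 0 2]. Elementwise product with the kernel and sum: 0·3 + 0·-1 + 0·1 + 2·1 + 0·2.
Output[0,1]: The receptive field on the zero-padded input at this output position is [0 0 0 / 5 3 1 / 2 1 3]. Elementwise product with the kernel and sum: 0·3 + 0·-1 + 5·1 + 3·1 + 2·2.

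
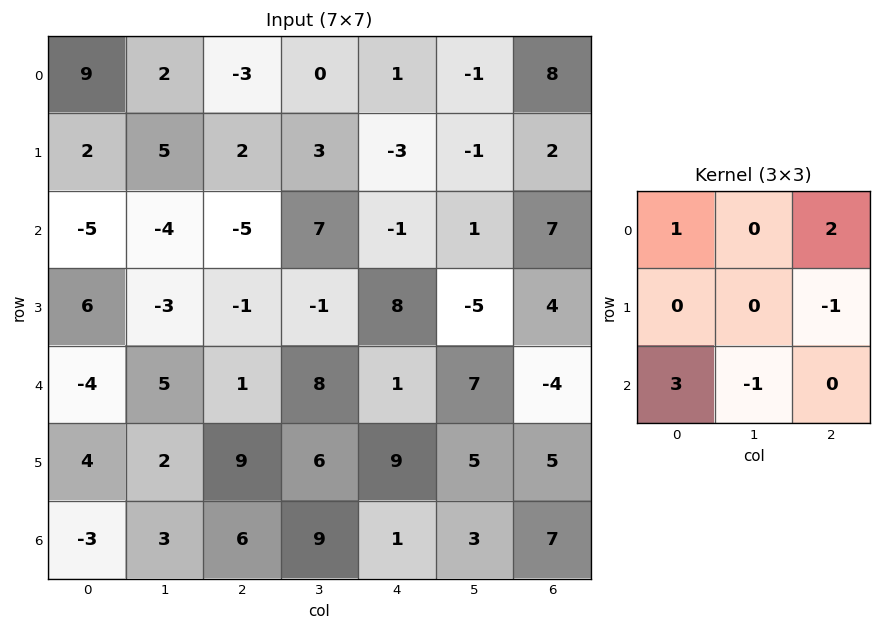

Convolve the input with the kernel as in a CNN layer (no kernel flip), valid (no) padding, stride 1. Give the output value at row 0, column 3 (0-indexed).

The receptive field on the input at this output position is [0 1 -1 / 3 -3 -1 / 7 -1 1]. Elementwise product with the kernel and sum: 0·1 + -1·2 + -1·-1 + 7·3 + -1·-1.

21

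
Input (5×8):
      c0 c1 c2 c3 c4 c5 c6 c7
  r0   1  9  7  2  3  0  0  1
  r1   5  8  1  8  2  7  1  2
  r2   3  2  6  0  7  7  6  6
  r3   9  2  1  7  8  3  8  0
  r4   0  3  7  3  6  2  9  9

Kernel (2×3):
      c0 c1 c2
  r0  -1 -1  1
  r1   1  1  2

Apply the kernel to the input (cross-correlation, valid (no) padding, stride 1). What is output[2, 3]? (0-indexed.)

The receptive field on the input at this output position is [0 7 7 / 7 8 3]. Elementwise product with the kernel and sum: 0·-1 + 7·-1 + 7·1 + 7·1 + 8·1 + 3·2.

21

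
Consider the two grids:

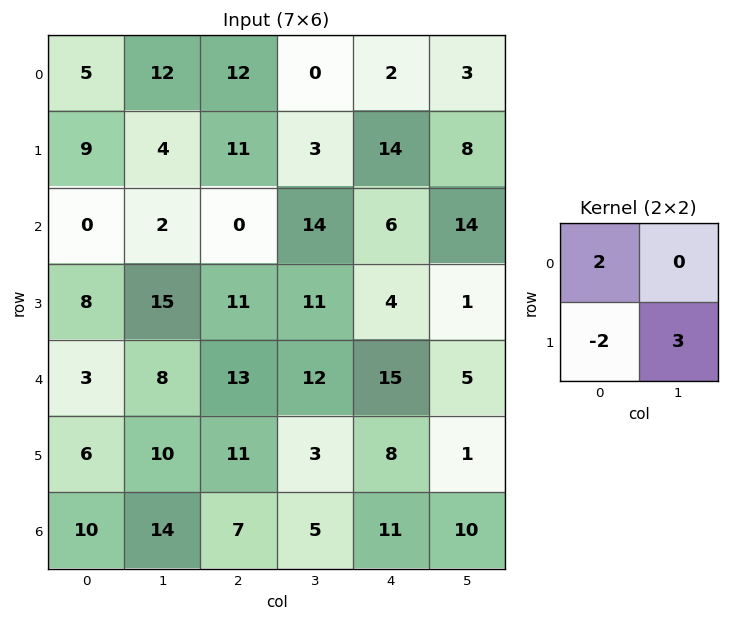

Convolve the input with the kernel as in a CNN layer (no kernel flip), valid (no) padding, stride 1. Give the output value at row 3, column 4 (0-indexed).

The receptive field on the input at this output position is [4 1 / 15 5]. Elementwise product with the kernel and sum: 4·2 + 15·-2 + 5·3.

-7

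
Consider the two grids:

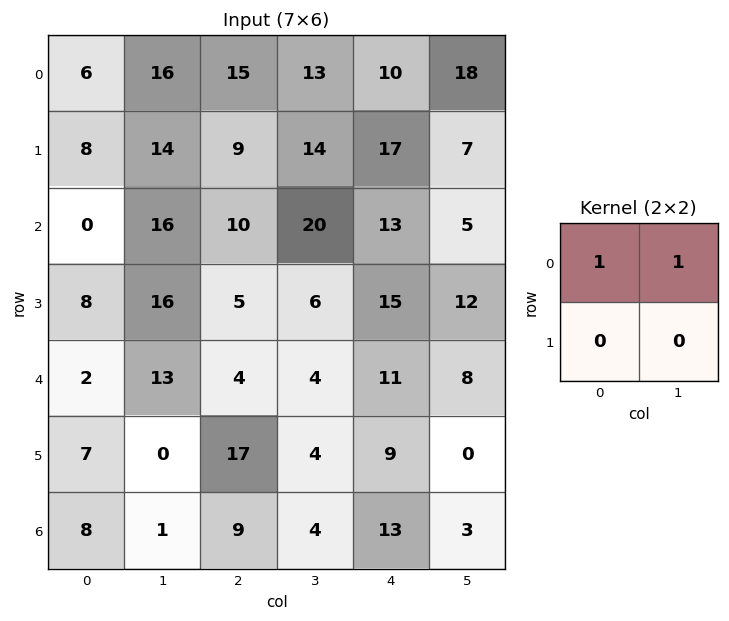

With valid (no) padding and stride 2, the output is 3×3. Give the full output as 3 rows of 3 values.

22 28 28
16 30 18
15 8 19

Output[0,0]: The receptive field on the input at this output position is [6 16 / 8 14]. Elementwise product with the kernel and sum: 6·1 + 16·1.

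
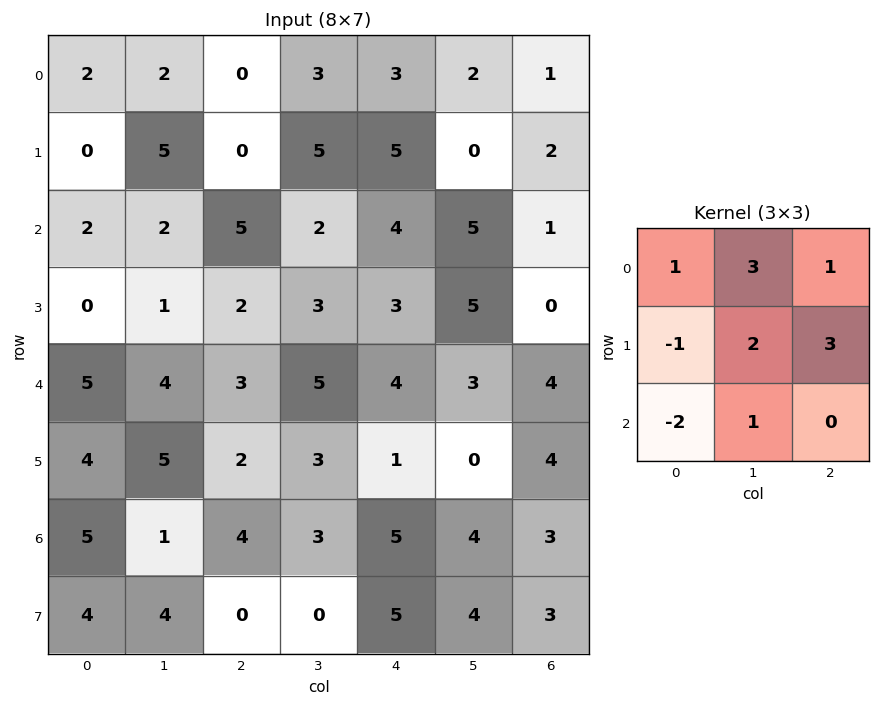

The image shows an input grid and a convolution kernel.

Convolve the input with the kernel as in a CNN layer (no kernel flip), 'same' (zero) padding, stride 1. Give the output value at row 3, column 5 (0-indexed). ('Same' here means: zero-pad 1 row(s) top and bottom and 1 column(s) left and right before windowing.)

The receptive field on the zero-padded input at this output position is [4 5 1 / 3 5 0 / 4 3 4]. Elementwise product with the kernel and sum: 4·1 + 5·3 + 1·1 + 3·-1 + 5·2 + 0·3 + 4·-2 + 3·1.

22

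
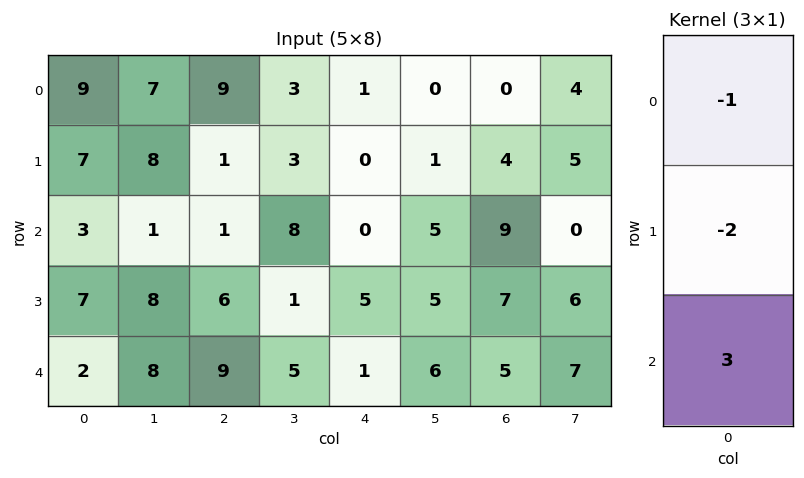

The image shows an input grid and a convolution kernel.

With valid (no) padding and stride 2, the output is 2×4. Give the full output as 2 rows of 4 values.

-14 -8 -1 19
-11 14 -7 -8

Output[0,0]: The receptive field on the input at this output position is [9 / 7 / 3]. Elementwise product with the kernel and sum: 9·-1 + 7·-2 + 3·3.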